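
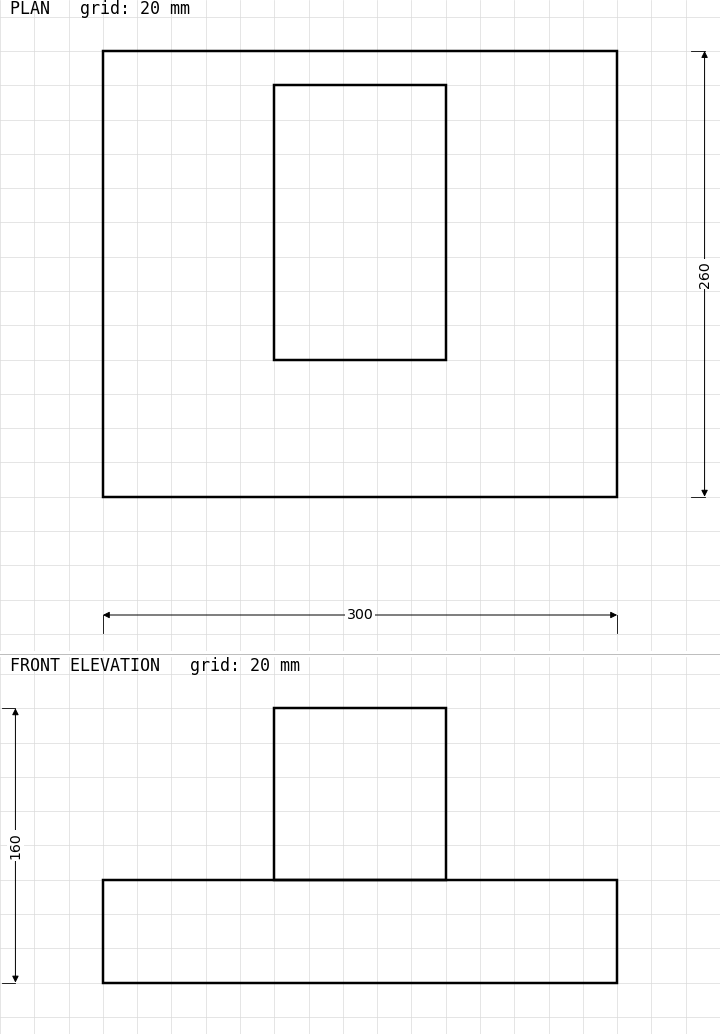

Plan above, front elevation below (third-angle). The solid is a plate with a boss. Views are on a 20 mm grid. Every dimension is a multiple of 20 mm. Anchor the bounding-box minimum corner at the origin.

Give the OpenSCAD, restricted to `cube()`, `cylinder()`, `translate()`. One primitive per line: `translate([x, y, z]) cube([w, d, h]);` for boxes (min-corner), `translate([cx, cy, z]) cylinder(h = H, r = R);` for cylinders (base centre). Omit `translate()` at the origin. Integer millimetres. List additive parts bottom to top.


cube([300, 260, 60]);
translate([100, 80, 60]) cube([100, 160, 100]);


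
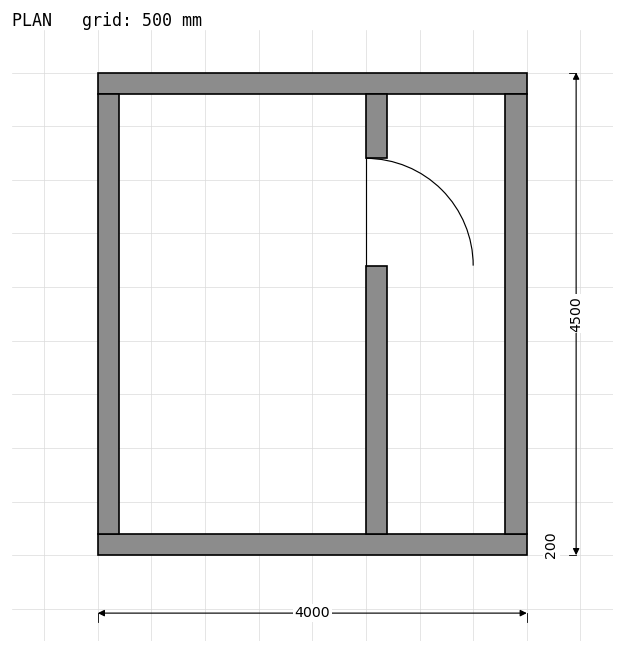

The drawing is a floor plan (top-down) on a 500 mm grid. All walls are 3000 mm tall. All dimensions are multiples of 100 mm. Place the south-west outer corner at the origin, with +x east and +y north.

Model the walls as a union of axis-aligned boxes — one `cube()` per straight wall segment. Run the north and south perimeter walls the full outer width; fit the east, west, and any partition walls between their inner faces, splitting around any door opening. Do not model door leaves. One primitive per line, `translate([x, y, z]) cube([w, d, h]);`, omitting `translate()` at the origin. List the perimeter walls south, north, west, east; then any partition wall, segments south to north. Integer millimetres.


cube([4000, 200, 3000]);
translate([0, 4300, 0]) cube([4000, 200, 3000]);
translate([0, 200, 0]) cube([200, 4100, 3000]);
translate([3800, 200, 0]) cube([200, 4100, 3000]);
translate([2500, 200, 0]) cube([200, 2500, 3000]);
translate([2500, 3700, 0]) cube([200, 600, 3000]);


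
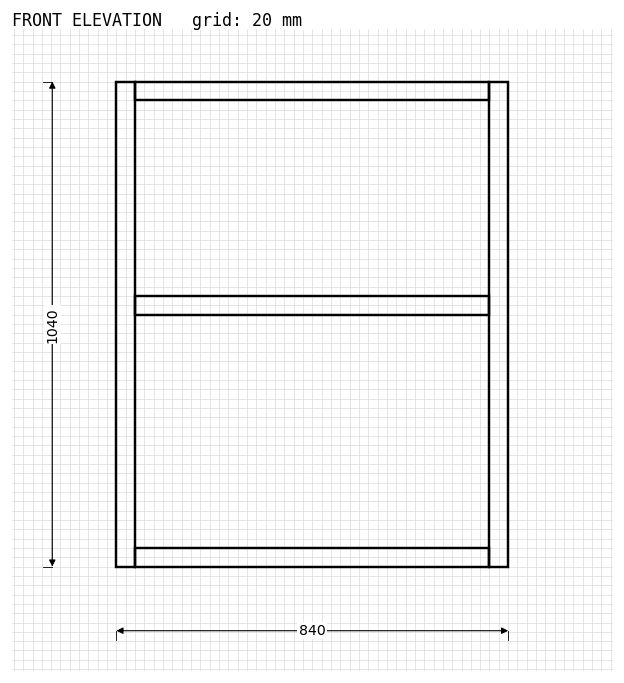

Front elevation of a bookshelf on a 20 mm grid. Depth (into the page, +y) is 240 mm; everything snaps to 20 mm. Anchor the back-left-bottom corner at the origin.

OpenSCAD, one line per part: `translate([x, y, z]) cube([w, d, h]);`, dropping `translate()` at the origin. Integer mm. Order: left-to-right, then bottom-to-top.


cube([40, 240, 1040]);
translate([40, 0, 0]) cube([760, 240, 40]);
translate([40, 0, 540]) cube([760, 240, 40]);
translate([40, 0, 1000]) cube([760, 240, 40]);
translate([800, 0, 0]) cube([40, 240, 1040]);


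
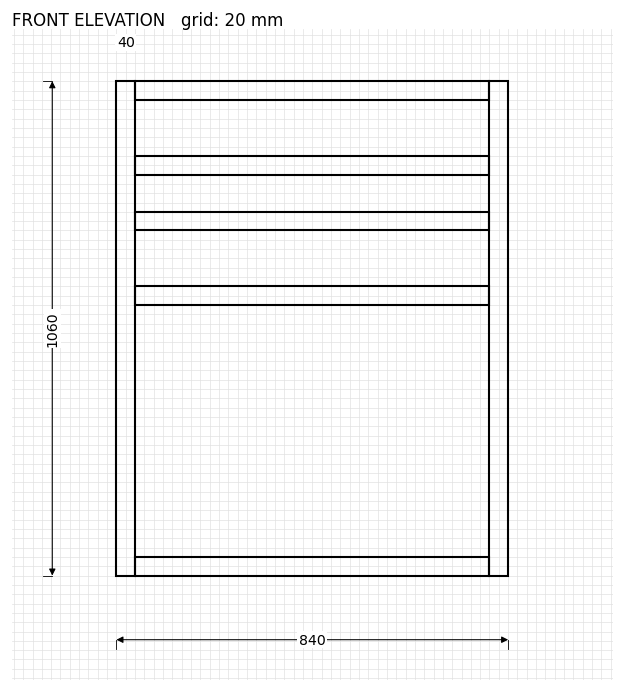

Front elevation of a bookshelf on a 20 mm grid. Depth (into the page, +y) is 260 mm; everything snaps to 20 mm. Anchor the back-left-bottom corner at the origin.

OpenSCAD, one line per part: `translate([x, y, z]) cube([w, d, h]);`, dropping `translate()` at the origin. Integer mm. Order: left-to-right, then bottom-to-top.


cube([40, 260, 1060]);
translate([40, 0, 0]) cube([760, 260, 40]);
translate([40, 0, 580]) cube([760, 260, 40]);
translate([40, 0, 740]) cube([760, 260, 40]);
translate([40, 0, 860]) cube([760, 260, 40]);
translate([40, 0, 1020]) cube([760, 260, 40]);
translate([800, 0, 0]) cube([40, 260, 1060]);


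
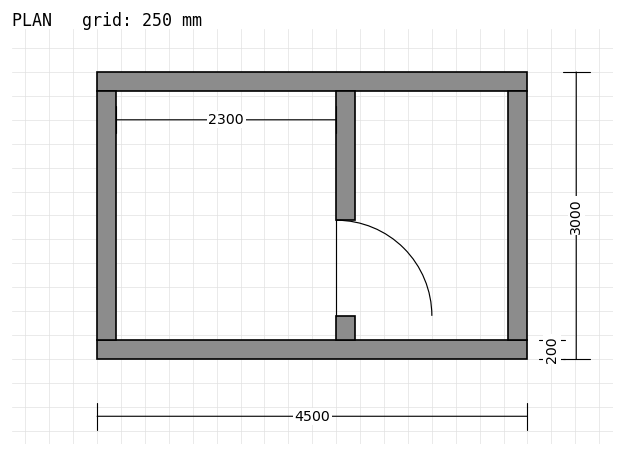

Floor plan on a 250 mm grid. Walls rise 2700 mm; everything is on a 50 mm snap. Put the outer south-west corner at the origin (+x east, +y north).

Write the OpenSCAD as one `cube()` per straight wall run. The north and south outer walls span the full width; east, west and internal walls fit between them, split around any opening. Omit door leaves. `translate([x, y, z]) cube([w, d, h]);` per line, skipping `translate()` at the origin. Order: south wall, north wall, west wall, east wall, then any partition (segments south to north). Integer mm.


cube([4500, 200, 2700]);
translate([0, 2800, 0]) cube([4500, 200, 2700]);
translate([0, 200, 0]) cube([200, 2600, 2700]);
translate([4300, 200, 0]) cube([200, 2600, 2700]);
translate([2500, 200, 0]) cube([200, 250, 2700]);
translate([2500, 1450, 0]) cube([200, 1350, 2700]);


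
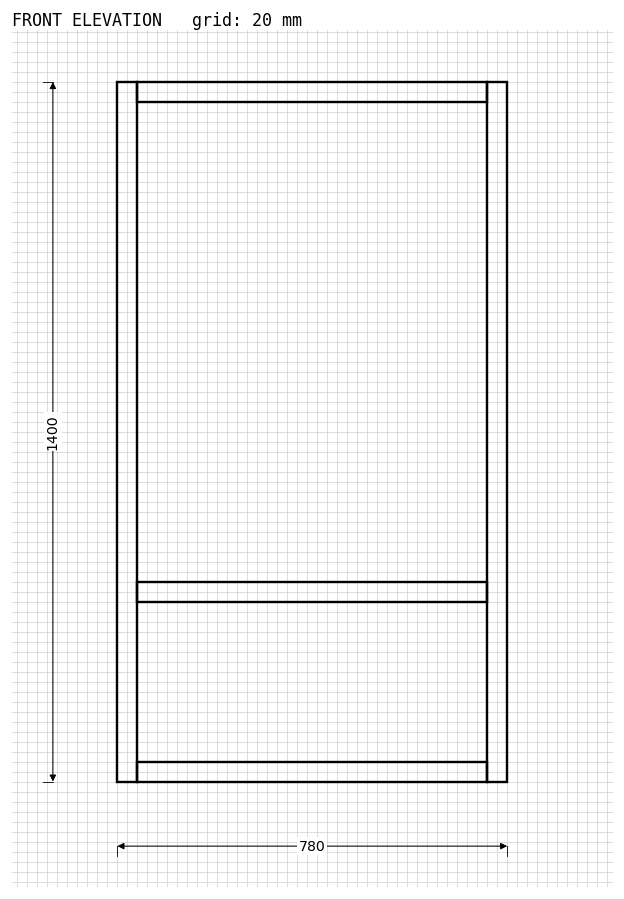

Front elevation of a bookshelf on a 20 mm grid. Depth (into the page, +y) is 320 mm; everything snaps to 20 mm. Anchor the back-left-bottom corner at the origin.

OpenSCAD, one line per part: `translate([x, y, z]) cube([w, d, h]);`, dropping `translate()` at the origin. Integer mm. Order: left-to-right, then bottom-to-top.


cube([40, 320, 1400]);
translate([40, 0, 0]) cube([700, 320, 40]);
translate([40, 0, 360]) cube([700, 320, 40]);
translate([40, 0, 1360]) cube([700, 320, 40]);
translate([740, 0, 0]) cube([40, 320, 1400]);


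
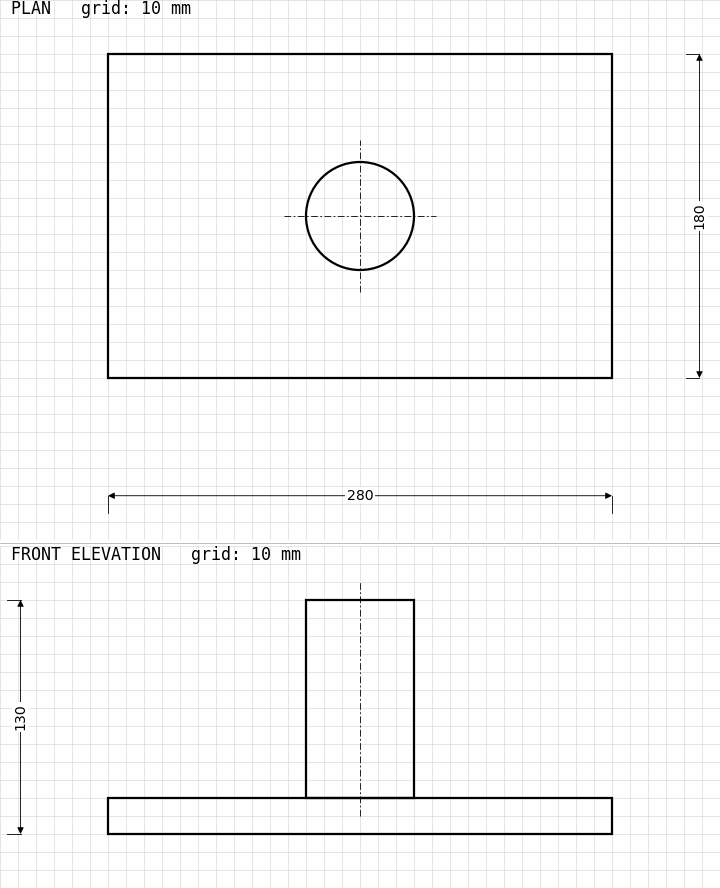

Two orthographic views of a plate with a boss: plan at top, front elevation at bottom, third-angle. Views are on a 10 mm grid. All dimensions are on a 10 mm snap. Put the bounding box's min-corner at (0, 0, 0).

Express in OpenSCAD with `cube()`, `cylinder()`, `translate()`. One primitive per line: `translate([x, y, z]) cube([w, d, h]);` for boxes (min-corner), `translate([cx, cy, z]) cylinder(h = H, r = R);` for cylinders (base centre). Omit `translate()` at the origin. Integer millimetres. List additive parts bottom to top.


cube([280, 180, 20]);
translate([140, 90, 20]) cylinder(h = 110, r = 30);


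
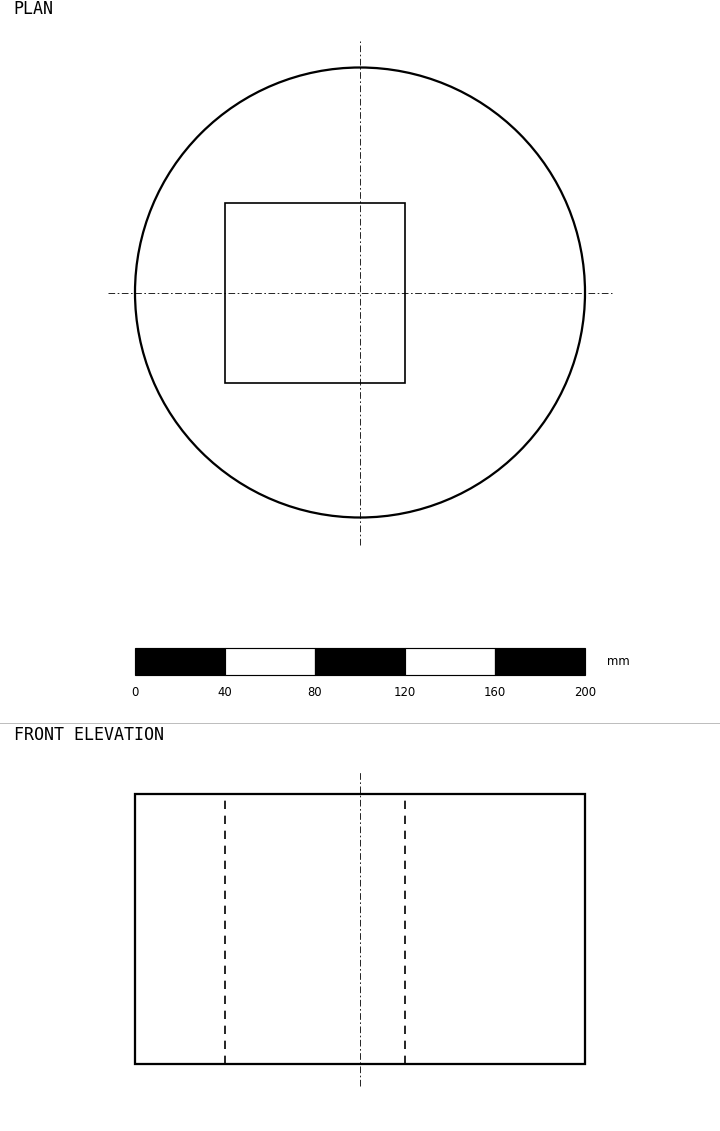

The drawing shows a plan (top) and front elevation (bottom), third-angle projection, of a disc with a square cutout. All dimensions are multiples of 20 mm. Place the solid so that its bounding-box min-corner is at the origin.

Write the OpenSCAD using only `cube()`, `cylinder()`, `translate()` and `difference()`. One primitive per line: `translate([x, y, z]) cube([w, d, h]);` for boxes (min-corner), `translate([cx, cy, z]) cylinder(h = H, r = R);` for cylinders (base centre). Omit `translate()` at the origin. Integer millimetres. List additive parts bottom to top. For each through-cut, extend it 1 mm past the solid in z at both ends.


difference() {
  translate([100, 100, 0]) cylinder(h = 120, r = 100);
  translate([40, 60, -1]) cube([80, 80, 122]);
}


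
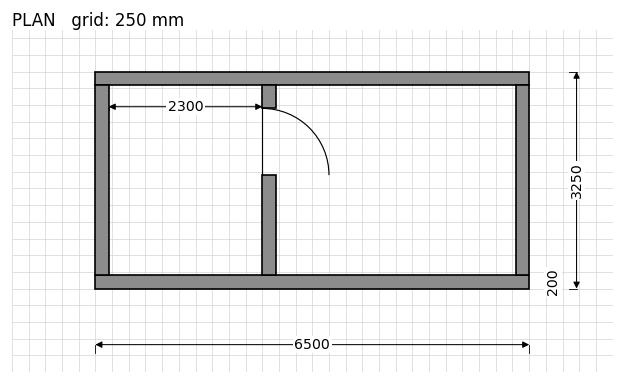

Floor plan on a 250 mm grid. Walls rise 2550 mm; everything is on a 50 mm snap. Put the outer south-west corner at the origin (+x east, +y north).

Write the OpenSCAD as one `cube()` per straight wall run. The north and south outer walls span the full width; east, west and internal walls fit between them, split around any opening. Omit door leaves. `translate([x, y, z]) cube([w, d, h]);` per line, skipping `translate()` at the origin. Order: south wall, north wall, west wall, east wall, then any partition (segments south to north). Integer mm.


cube([6500, 200, 2550]);
translate([0, 3050, 0]) cube([6500, 200, 2550]);
translate([0, 200, 0]) cube([200, 2850, 2550]);
translate([6300, 200, 0]) cube([200, 2850, 2550]);
translate([2500, 200, 0]) cube([200, 1500, 2550]);
translate([2500, 2700, 0]) cube([200, 350, 2550]);


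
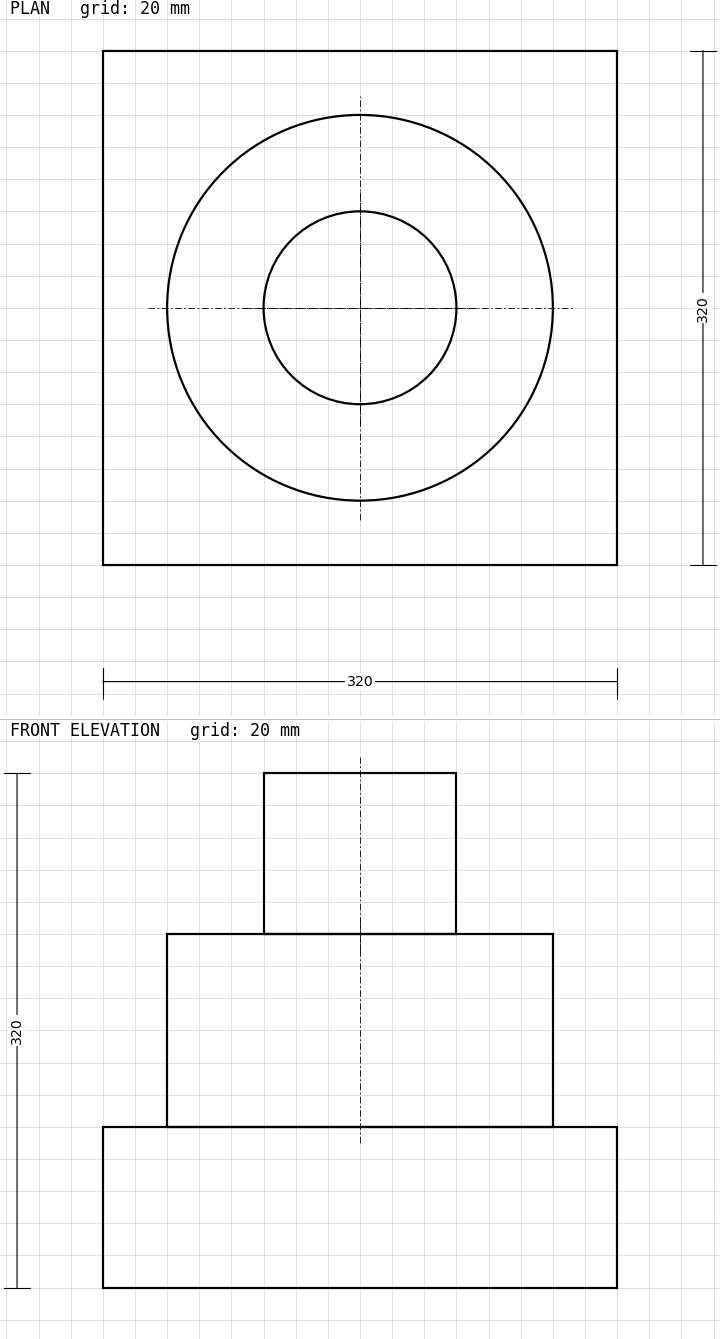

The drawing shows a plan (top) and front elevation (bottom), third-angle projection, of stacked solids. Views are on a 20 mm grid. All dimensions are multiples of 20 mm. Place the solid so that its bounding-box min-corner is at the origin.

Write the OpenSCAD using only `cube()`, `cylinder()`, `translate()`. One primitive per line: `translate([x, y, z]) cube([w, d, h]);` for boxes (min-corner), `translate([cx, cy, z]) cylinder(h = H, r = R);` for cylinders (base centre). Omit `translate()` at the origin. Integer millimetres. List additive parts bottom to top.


cube([320, 320, 100]);
translate([160, 160, 100]) cylinder(h = 120, r = 120);
translate([160, 160, 220]) cylinder(h = 100, r = 60);


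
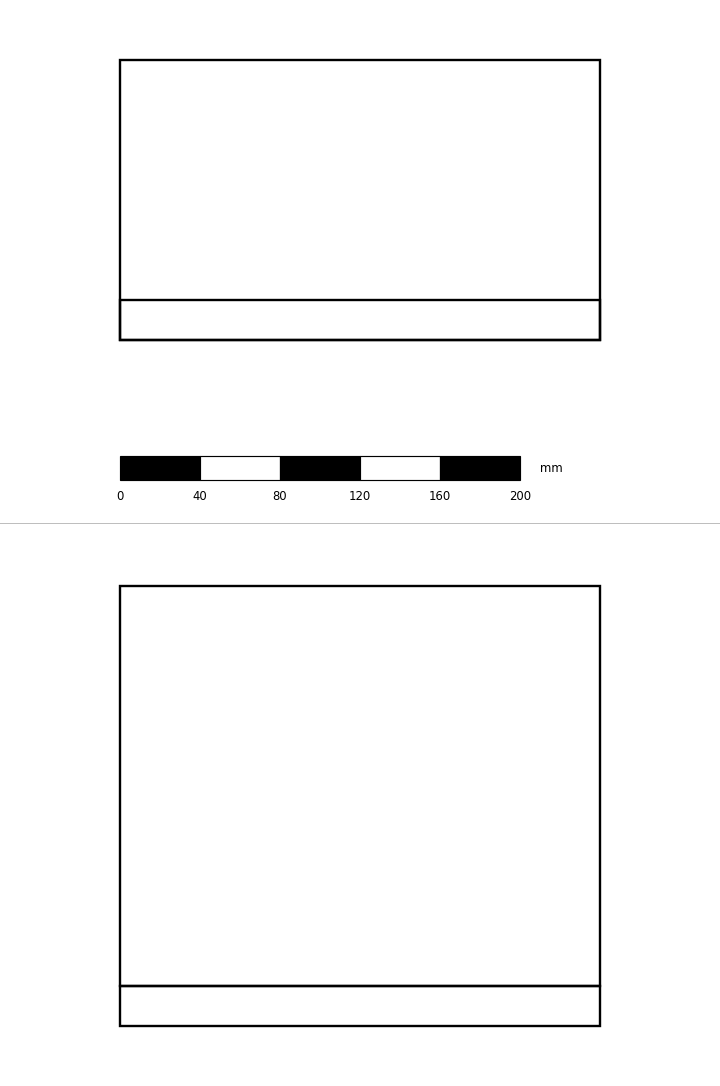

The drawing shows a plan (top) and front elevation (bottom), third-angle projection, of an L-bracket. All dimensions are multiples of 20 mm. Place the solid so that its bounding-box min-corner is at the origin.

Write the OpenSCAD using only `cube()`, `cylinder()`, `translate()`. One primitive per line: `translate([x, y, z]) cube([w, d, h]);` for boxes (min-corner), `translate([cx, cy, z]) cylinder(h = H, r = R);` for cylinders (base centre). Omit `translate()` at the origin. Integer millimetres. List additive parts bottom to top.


cube([240, 140, 20]);
translate([0, 0, 20]) cube([240, 20, 200]);


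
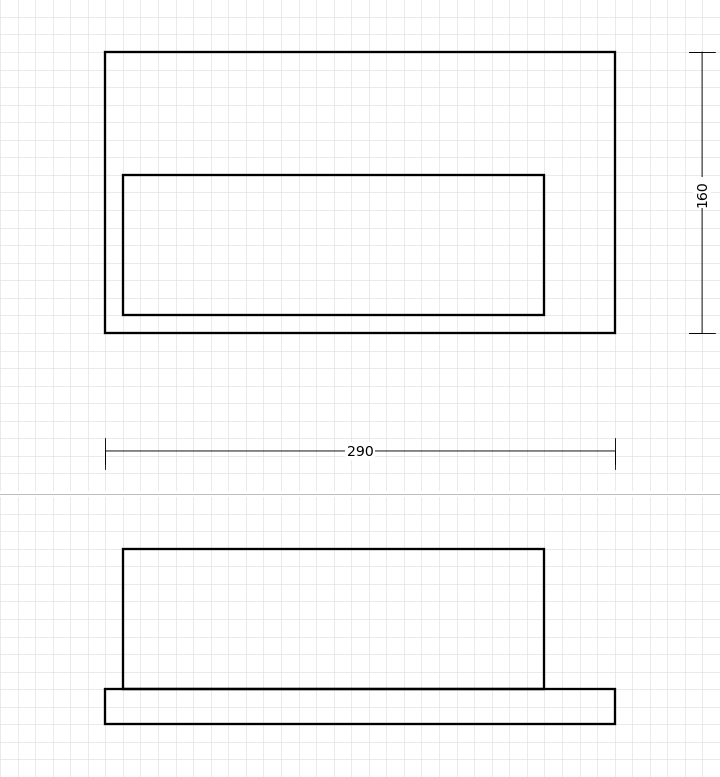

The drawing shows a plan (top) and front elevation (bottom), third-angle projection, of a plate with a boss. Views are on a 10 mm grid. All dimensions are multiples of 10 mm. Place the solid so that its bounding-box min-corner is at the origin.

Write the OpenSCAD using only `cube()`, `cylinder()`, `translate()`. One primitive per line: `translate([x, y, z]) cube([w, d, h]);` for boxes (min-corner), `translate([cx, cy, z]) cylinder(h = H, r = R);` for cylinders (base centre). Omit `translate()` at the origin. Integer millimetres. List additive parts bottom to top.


cube([290, 160, 20]);
translate([10, 10, 20]) cube([240, 80, 80]);


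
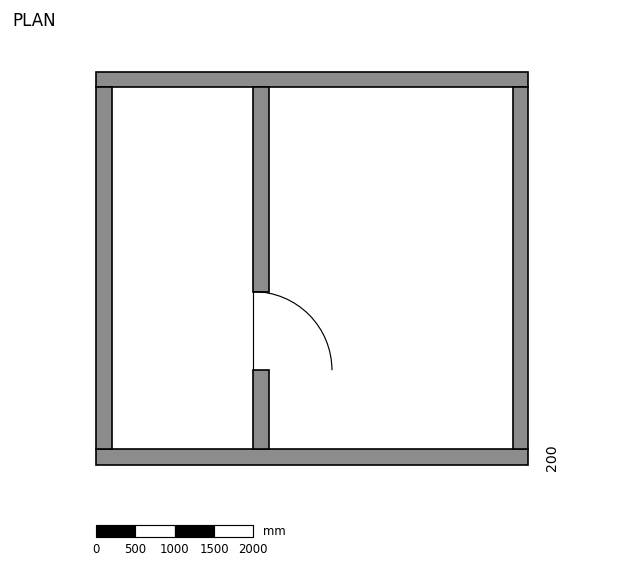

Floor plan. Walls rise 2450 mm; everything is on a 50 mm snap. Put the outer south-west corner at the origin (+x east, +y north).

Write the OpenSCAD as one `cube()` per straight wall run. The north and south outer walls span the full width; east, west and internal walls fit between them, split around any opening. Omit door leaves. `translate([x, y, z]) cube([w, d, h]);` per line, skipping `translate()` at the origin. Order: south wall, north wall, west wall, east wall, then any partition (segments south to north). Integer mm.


cube([5500, 200, 2450]);
translate([0, 4800, 0]) cube([5500, 200, 2450]);
translate([0, 200, 0]) cube([200, 4600, 2450]);
translate([5300, 200, 0]) cube([200, 4600, 2450]);
translate([2000, 200, 0]) cube([200, 1000, 2450]);
translate([2000, 2200, 0]) cube([200, 2600, 2450]);


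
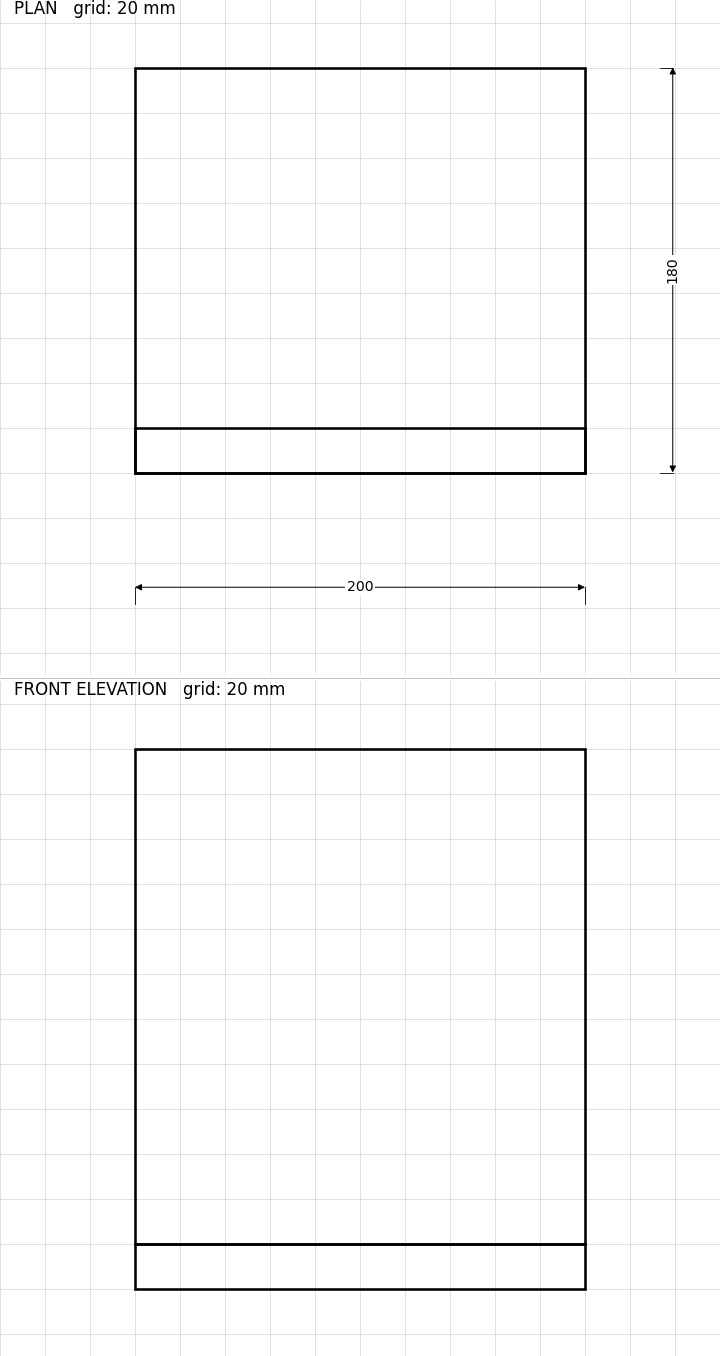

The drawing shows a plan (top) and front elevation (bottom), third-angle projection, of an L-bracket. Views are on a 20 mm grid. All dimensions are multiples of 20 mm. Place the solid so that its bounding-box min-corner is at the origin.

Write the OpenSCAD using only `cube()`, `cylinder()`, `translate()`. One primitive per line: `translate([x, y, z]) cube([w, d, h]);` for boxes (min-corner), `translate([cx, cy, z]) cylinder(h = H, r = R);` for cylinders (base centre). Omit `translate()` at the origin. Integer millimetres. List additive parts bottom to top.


cube([200, 180, 20]);
translate([0, 0, 20]) cube([200, 20, 220]);


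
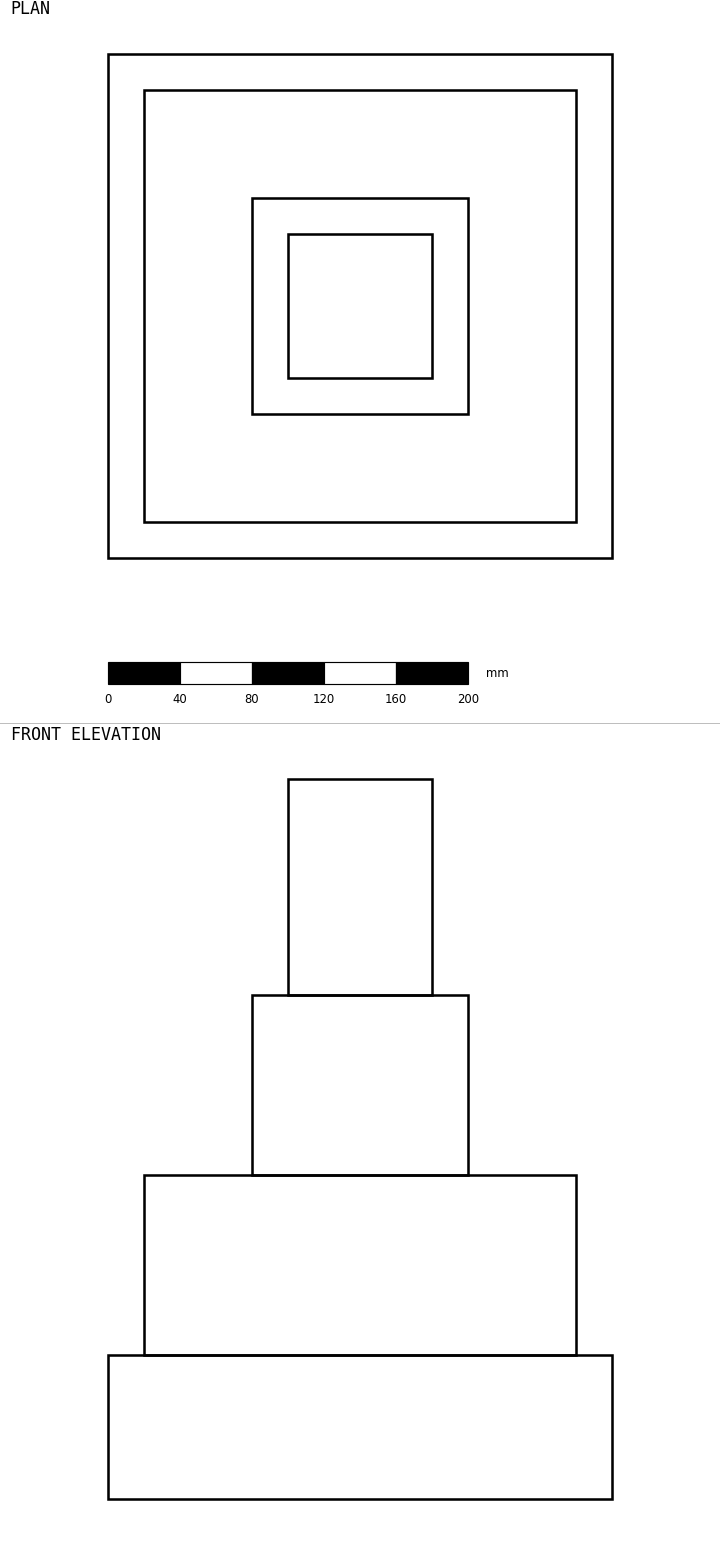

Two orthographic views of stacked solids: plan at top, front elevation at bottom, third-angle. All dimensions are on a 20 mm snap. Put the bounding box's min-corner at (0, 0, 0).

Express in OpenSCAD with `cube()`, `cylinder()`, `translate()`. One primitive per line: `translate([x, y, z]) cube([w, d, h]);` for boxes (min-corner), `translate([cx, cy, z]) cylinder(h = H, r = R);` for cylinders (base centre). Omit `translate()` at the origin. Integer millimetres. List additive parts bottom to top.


cube([280, 280, 80]);
translate([20, 20, 80]) cube([240, 240, 100]);
translate([80, 80, 180]) cube([120, 120, 100]);
translate([100, 100, 280]) cube([80, 80, 120]);


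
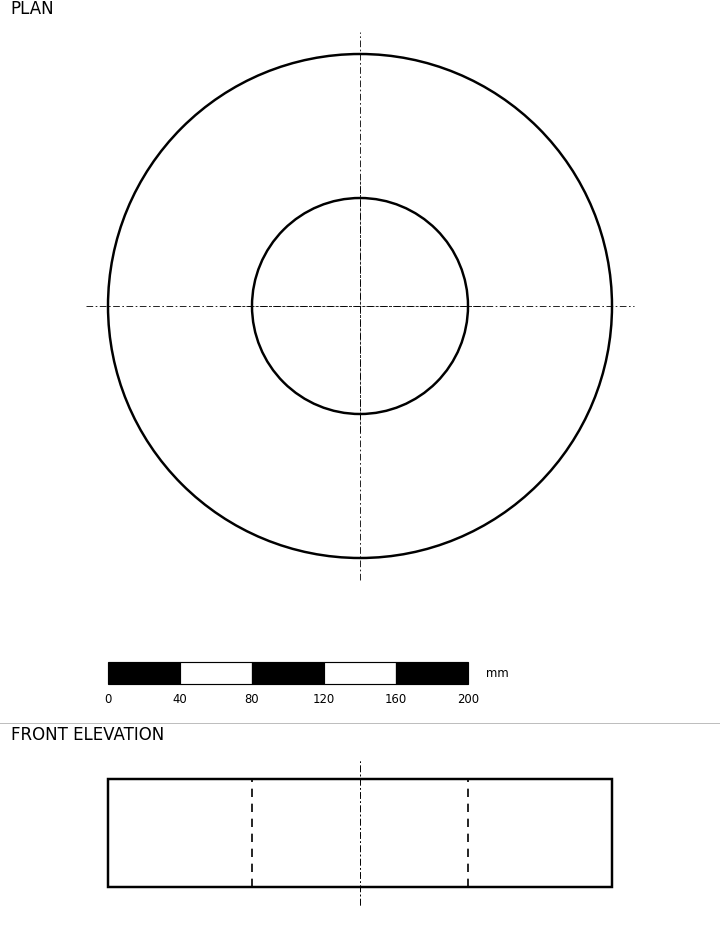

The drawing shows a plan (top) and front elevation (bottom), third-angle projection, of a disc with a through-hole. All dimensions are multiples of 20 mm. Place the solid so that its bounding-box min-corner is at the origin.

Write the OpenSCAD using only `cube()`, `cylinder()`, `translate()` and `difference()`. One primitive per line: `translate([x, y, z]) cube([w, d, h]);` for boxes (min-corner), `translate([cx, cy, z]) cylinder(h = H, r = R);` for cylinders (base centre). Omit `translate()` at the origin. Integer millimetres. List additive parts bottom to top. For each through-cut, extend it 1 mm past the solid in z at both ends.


difference() {
  translate([140, 140, 0]) cylinder(h = 60, r = 140);
  translate([140, 140, -1]) cylinder(h = 62, r = 60);
}


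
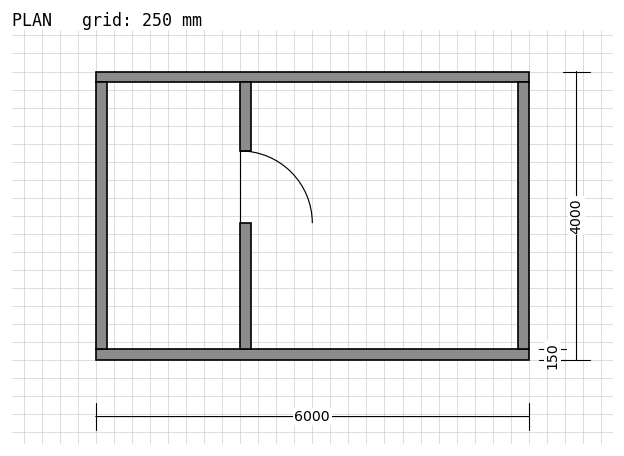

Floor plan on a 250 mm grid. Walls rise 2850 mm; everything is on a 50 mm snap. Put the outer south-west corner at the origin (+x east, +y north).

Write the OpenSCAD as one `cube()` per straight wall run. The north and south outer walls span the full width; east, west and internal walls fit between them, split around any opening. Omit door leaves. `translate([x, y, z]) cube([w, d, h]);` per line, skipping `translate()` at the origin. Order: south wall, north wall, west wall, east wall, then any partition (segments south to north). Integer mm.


cube([6000, 150, 2850]);
translate([0, 3850, 0]) cube([6000, 150, 2850]);
translate([0, 150, 0]) cube([150, 3700, 2850]);
translate([5850, 150, 0]) cube([150, 3700, 2850]);
translate([2000, 150, 0]) cube([150, 1750, 2850]);
translate([2000, 2900, 0]) cube([150, 950, 2850]);


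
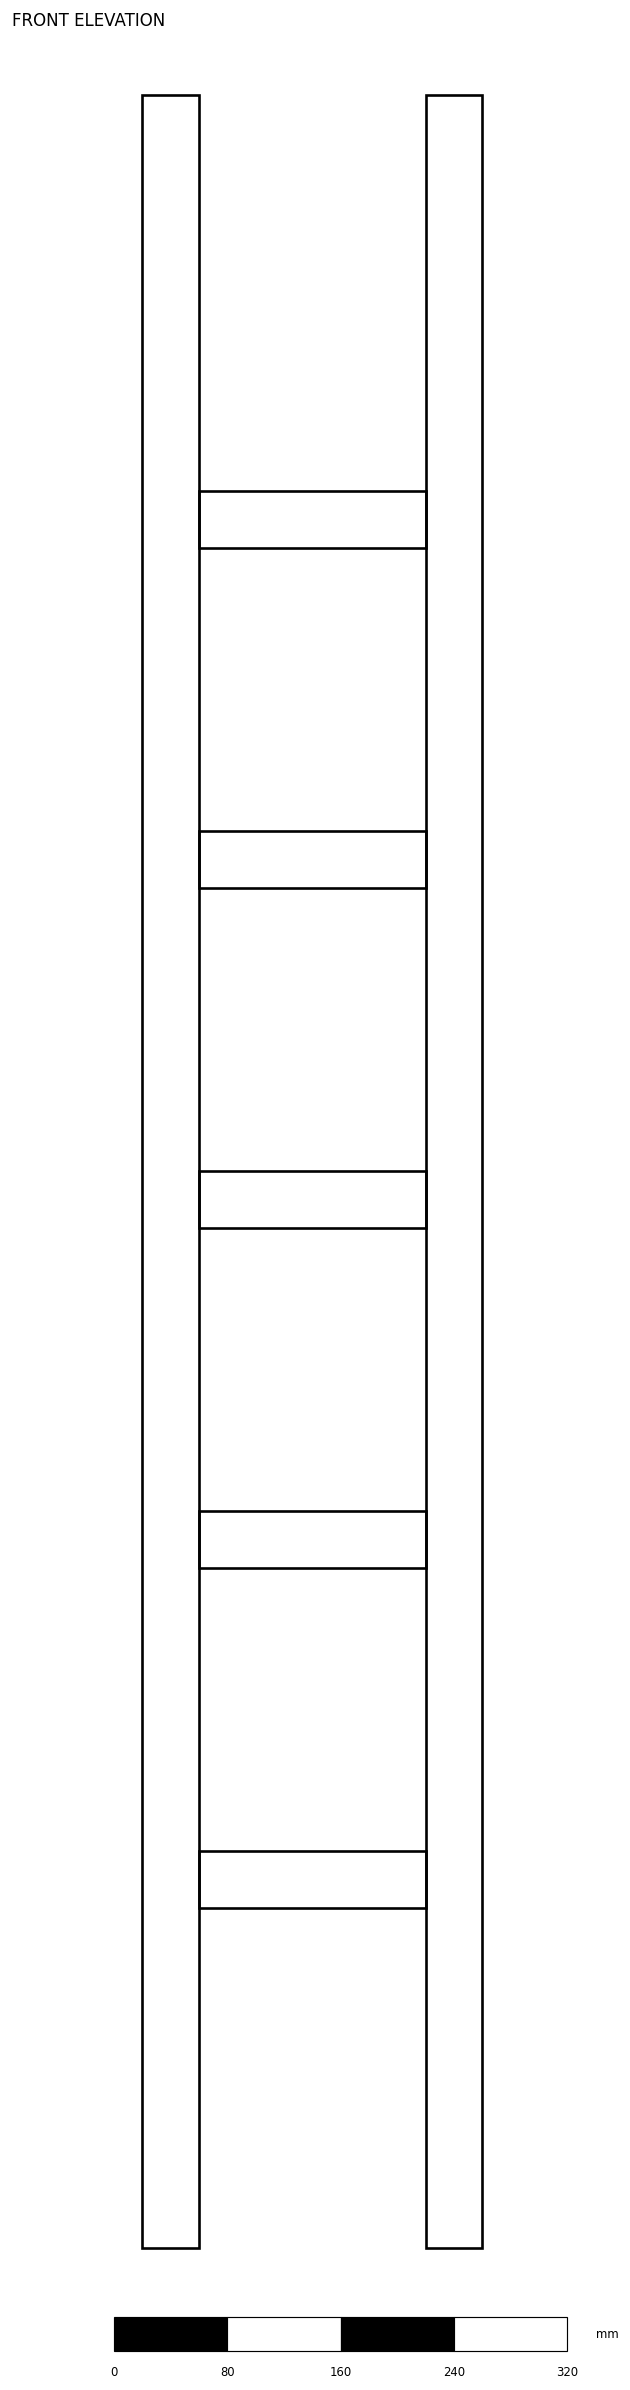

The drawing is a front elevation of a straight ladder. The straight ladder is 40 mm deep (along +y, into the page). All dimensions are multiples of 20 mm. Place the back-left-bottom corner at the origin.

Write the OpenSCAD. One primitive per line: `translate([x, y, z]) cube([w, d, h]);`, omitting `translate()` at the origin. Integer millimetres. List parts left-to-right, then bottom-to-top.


cube([40, 40, 1520]);
translate([40, 0, 240]) cube([160, 40, 40]);
translate([40, 0, 480]) cube([160, 40, 40]);
translate([40, 0, 720]) cube([160, 40, 40]);
translate([40, 0, 960]) cube([160, 40, 40]);
translate([40, 0, 1200]) cube([160, 40, 40]);
translate([200, 0, 0]) cube([40, 40, 1520]);


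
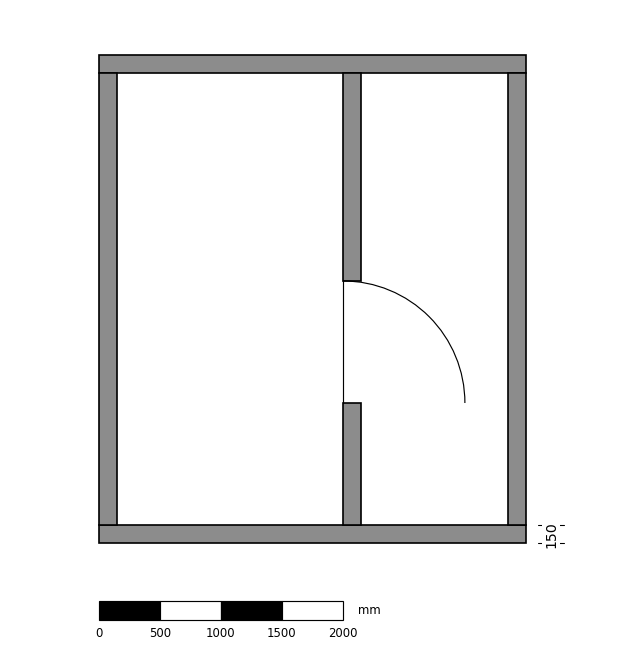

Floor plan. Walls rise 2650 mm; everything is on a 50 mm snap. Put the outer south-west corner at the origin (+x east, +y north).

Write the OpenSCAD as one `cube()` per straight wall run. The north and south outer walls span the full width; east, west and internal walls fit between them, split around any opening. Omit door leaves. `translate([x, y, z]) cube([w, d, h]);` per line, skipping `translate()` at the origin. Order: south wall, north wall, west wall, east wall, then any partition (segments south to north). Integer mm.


cube([3500, 150, 2650]);
translate([0, 3850, 0]) cube([3500, 150, 2650]);
translate([0, 150, 0]) cube([150, 3700, 2650]);
translate([3350, 150, 0]) cube([150, 3700, 2650]);
translate([2000, 150, 0]) cube([150, 1000, 2650]);
translate([2000, 2150, 0]) cube([150, 1700, 2650]);


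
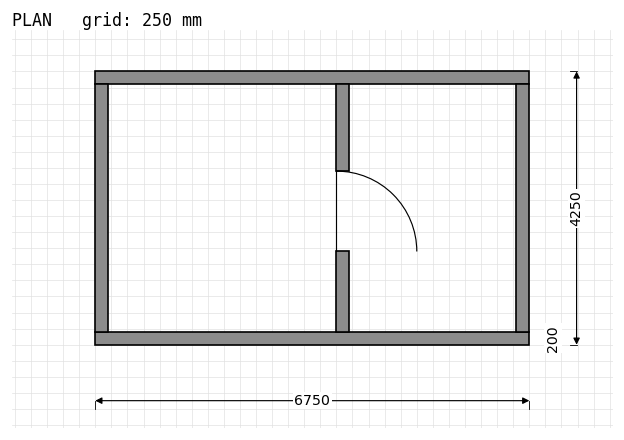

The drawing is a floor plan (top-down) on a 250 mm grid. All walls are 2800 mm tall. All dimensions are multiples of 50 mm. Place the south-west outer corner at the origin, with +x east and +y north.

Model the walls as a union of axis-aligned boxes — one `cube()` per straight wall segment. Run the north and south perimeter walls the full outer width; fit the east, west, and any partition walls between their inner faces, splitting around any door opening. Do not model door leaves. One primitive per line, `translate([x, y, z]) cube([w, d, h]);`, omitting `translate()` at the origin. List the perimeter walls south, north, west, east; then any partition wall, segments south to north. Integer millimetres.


cube([6750, 200, 2800]);
translate([0, 4050, 0]) cube([6750, 200, 2800]);
translate([0, 200, 0]) cube([200, 3850, 2800]);
translate([6550, 200, 0]) cube([200, 3850, 2800]);
translate([3750, 200, 0]) cube([200, 1250, 2800]);
translate([3750, 2700, 0]) cube([200, 1350, 2800]);


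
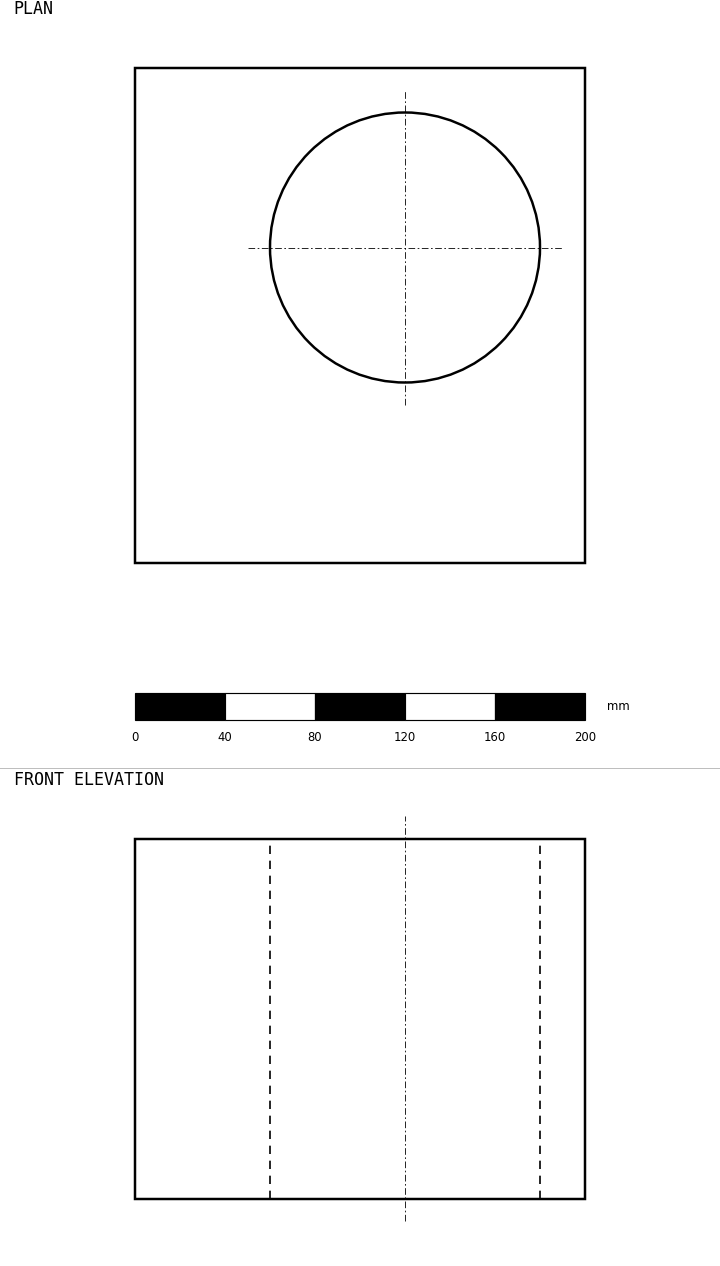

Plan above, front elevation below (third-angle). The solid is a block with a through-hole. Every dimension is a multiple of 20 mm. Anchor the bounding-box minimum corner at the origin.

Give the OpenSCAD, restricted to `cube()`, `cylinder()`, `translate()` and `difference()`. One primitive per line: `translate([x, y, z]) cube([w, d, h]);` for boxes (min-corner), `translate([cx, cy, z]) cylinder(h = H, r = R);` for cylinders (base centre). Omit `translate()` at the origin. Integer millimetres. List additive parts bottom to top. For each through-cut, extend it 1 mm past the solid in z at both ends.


difference() {
  cube([200, 220, 160]);
  translate([120, 140, -1]) cylinder(h = 162, r = 60);
}


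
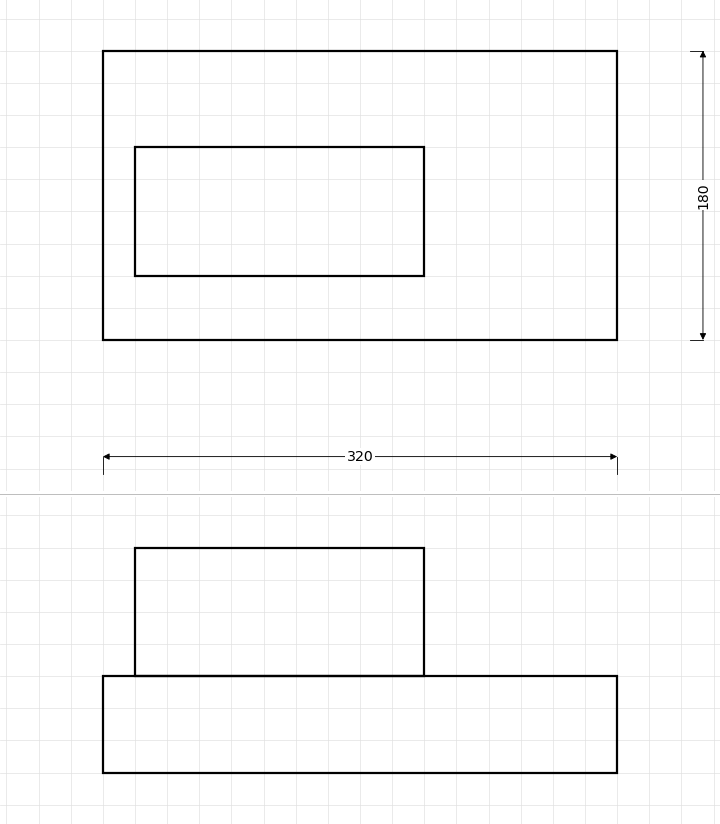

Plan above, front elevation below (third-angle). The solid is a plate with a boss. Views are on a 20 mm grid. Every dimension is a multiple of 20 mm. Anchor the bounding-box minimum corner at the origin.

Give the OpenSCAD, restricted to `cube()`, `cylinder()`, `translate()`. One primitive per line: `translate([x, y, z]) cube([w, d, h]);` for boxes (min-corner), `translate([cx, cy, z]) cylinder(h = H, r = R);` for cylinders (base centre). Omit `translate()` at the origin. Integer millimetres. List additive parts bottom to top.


cube([320, 180, 60]);
translate([20, 40, 60]) cube([180, 80, 80]);


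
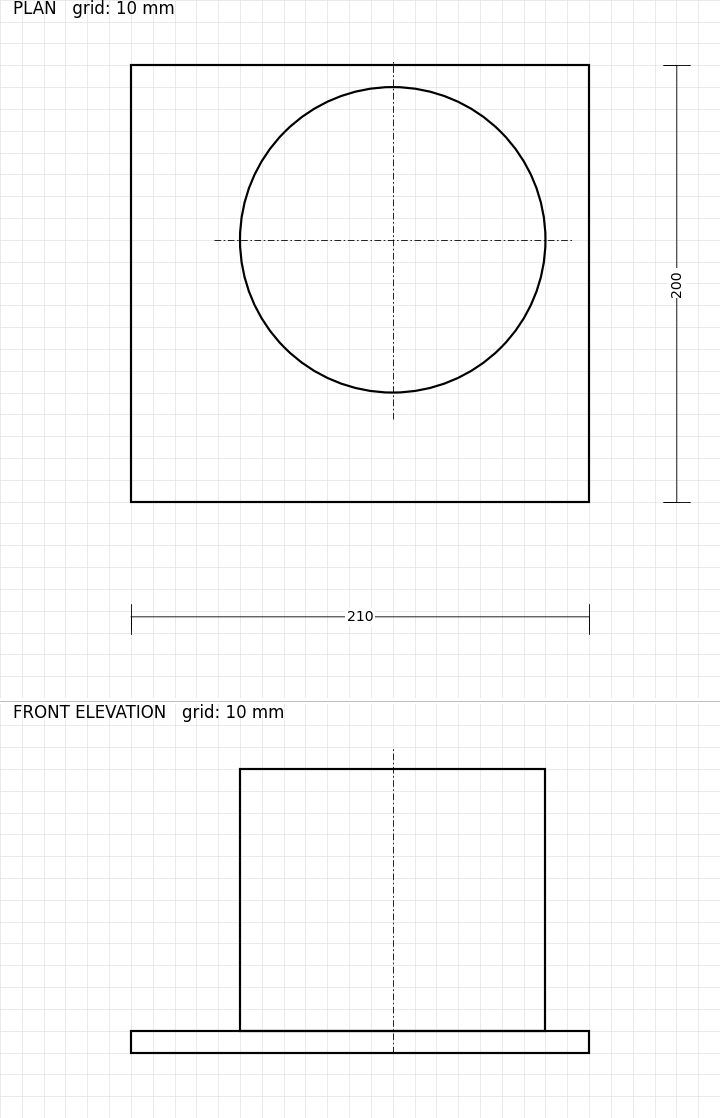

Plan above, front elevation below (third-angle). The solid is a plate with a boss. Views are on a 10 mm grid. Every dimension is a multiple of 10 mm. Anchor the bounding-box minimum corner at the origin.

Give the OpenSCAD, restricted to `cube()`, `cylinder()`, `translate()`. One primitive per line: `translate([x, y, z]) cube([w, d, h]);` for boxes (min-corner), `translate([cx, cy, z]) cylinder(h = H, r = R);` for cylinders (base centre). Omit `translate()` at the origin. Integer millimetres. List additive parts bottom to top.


cube([210, 200, 10]);
translate([120, 120, 10]) cylinder(h = 120, r = 70);


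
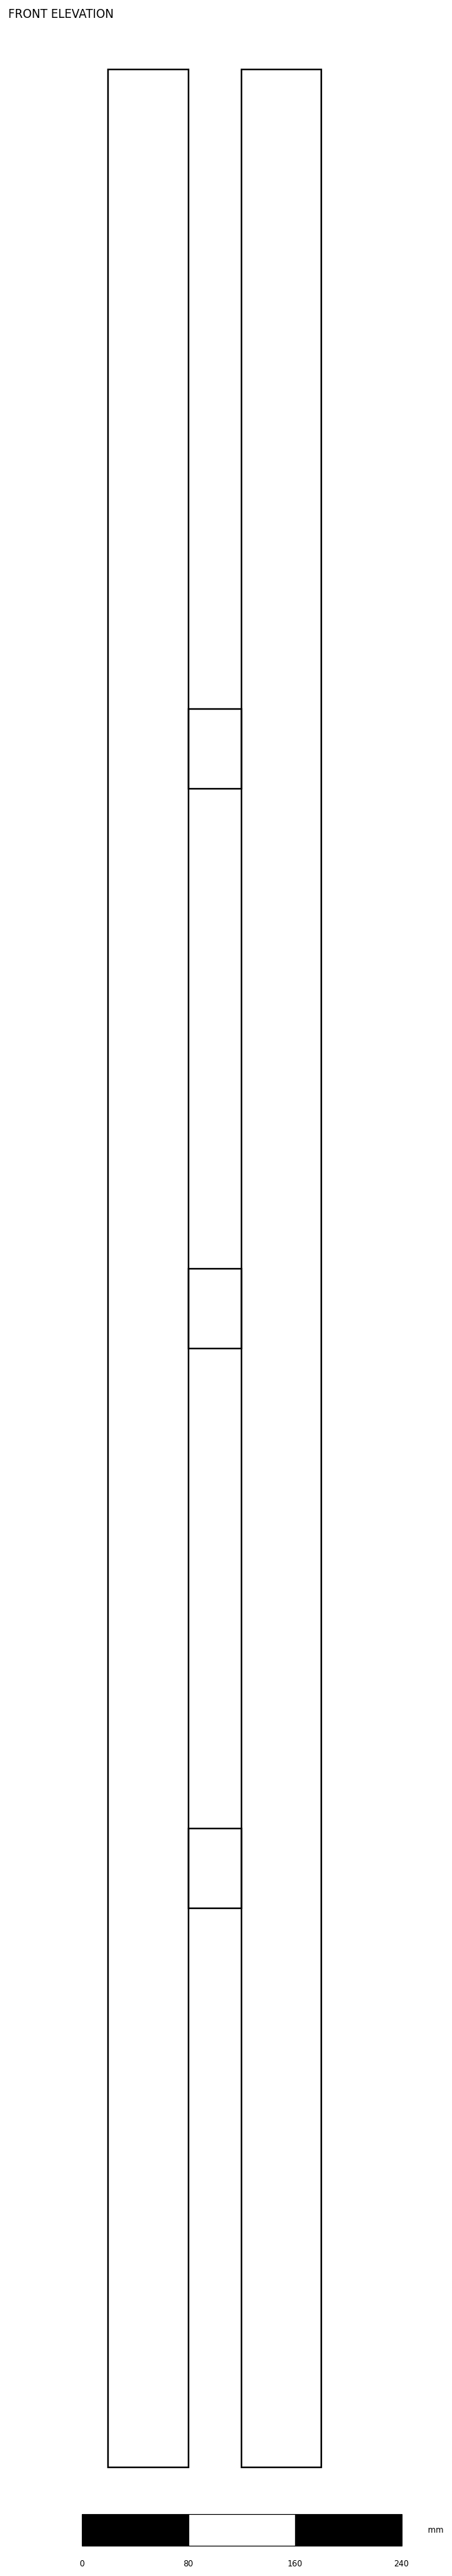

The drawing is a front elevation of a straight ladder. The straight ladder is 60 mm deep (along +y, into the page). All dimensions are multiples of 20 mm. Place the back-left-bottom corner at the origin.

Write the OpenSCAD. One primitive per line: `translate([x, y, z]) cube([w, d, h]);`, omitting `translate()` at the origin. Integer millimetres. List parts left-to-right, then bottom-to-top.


cube([60, 60, 1800]);
translate([60, 0, 420]) cube([40, 60, 60]);
translate([60, 0, 840]) cube([40, 60, 60]);
translate([60, 0, 1260]) cube([40, 60, 60]);
translate([100, 0, 0]) cube([60, 60, 1800]);


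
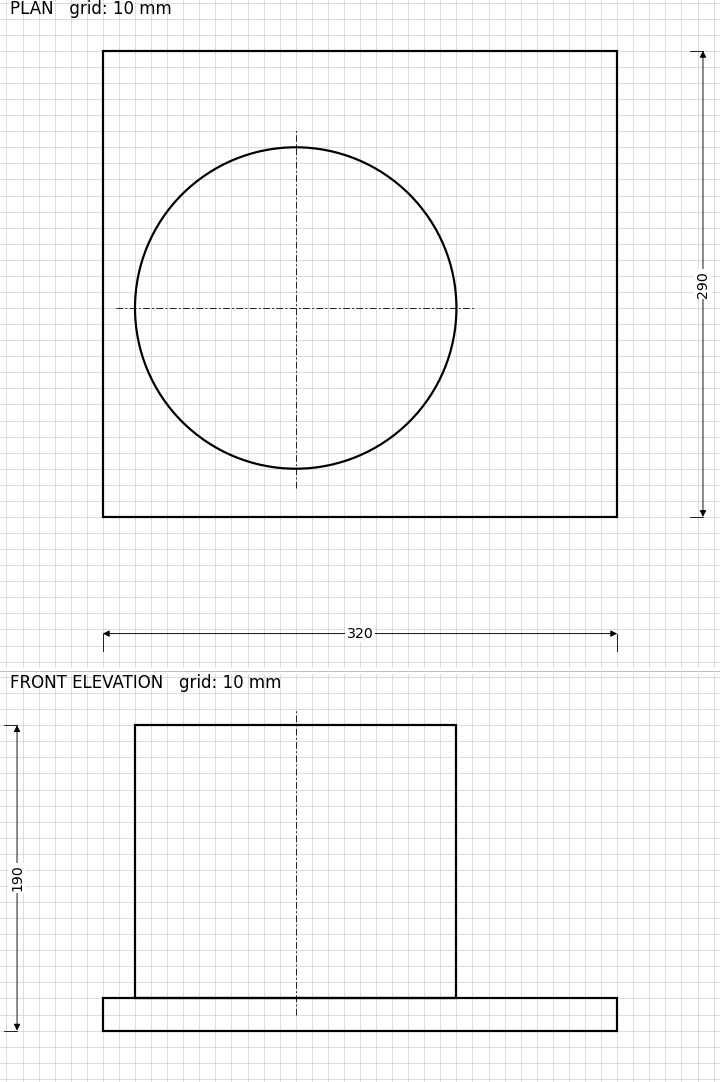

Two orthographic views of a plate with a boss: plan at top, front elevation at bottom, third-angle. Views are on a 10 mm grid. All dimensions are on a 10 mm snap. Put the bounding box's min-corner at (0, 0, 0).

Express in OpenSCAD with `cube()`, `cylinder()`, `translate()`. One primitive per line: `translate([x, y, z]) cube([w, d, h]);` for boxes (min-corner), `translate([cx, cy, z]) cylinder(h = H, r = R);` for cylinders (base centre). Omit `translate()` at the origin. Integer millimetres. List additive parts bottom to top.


cube([320, 290, 20]);
translate([120, 130, 20]) cylinder(h = 170, r = 100);


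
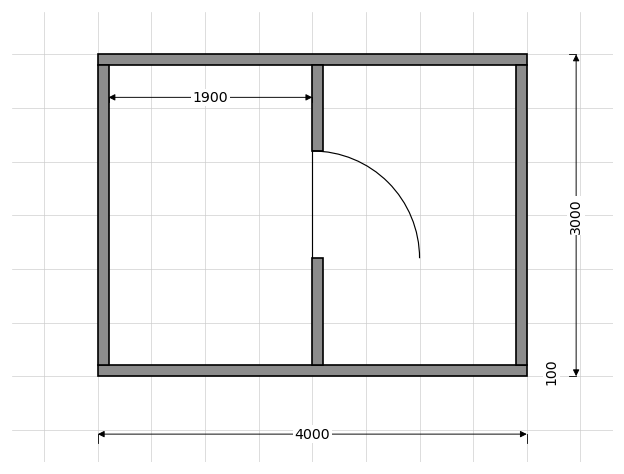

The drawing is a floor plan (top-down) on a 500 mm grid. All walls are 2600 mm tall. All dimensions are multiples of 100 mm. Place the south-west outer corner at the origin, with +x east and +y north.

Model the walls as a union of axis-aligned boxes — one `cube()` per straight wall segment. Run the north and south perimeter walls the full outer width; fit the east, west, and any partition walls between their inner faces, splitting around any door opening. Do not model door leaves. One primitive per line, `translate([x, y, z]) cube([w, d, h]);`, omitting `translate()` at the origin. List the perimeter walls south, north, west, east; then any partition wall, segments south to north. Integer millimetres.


cube([4000, 100, 2600]);
translate([0, 2900, 0]) cube([4000, 100, 2600]);
translate([0, 100, 0]) cube([100, 2800, 2600]);
translate([3900, 100, 0]) cube([100, 2800, 2600]);
translate([2000, 100, 0]) cube([100, 1000, 2600]);
translate([2000, 2100, 0]) cube([100, 800, 2600]);


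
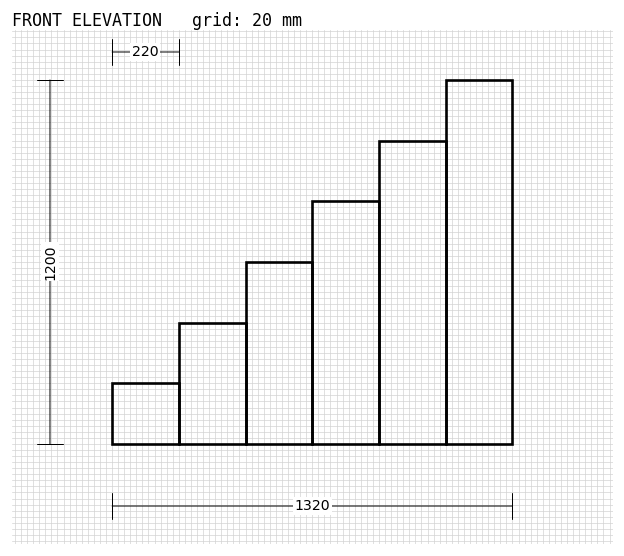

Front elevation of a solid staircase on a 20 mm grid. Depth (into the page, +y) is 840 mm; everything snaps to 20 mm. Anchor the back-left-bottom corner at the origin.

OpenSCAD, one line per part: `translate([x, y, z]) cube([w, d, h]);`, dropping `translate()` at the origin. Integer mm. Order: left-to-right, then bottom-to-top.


cube([220, 840, 200]);
translate([220, 0, 0]) cube([220, 840, 400]);
translate([440, 0, 0]) cube([220, 840, 600]);
translate([660, 0, 0]) cube([220, 840, 800]);
translate([880, 0, 0]) cube([220, 840, 1000]);
translate([1100, 0, 0]) cube([220, 840, 1200]);


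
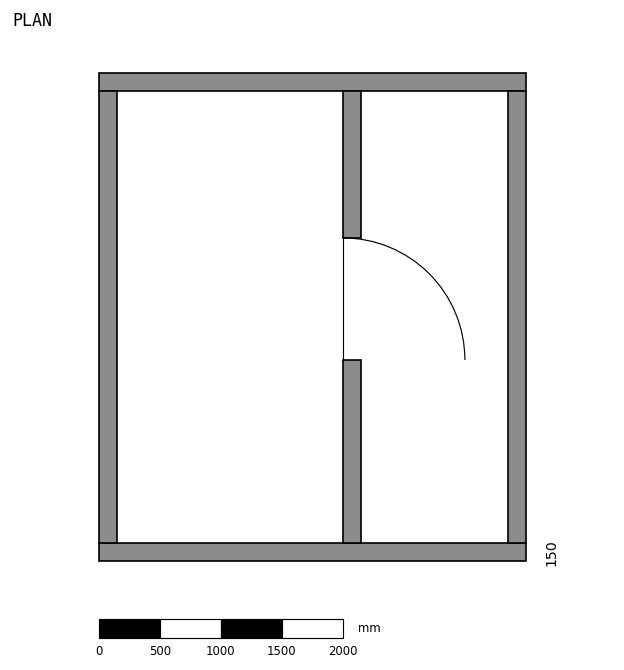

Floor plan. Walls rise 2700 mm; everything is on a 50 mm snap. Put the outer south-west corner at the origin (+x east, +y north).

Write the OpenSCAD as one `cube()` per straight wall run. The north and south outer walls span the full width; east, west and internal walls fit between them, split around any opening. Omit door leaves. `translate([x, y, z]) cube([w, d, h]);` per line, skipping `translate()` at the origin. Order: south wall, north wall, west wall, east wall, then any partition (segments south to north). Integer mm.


cube([3500, 150, 2700]);
translate([0, 3850, 0]) cube([3500, 150, 2700]);
translate([0, 150, 0]) cube([150, 3700, 2700]);
translate([3350, 150, 0]) cube([150, 3700, 2700]);
translate([2000, 150, 0]) cube([150, 1500, 2700]);
translate([2000, 2650, 0]) cube([150, 1200, 2700]);


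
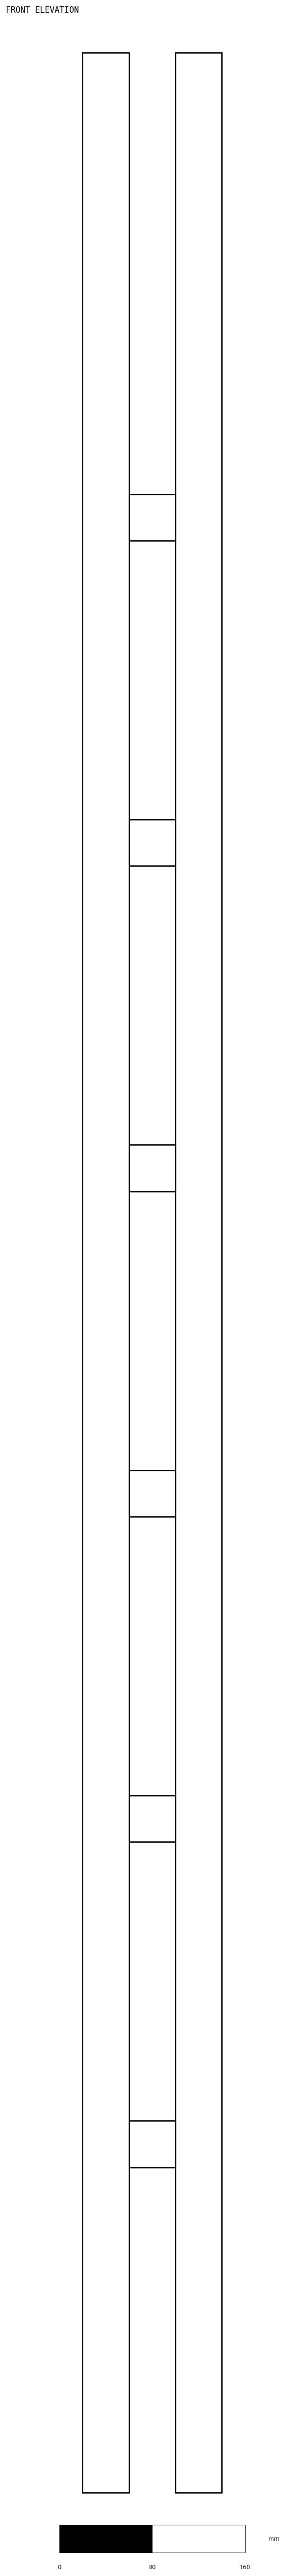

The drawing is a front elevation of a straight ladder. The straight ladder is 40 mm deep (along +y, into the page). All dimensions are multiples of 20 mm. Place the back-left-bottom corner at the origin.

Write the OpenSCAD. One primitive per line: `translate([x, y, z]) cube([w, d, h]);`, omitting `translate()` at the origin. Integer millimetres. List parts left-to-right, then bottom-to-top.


cube([40, 40, 2100]);
translate([40, 0, 280]) cube([40, 40, 40]);
translate([40, 0, 560]) cube([40, 40, 40]);
translate([40, 0, 840]) cube([40, 40, 40]);
translate([40, 0, 1120]) cube([40, 40, 40]);
translate([40, 0, 1400]) cube([40, 40, 40]);
translate([40, 0, 1680]) cube([40, 40, 40]);
translate([80, 0, 0]) cube([40, 40, 2100]);


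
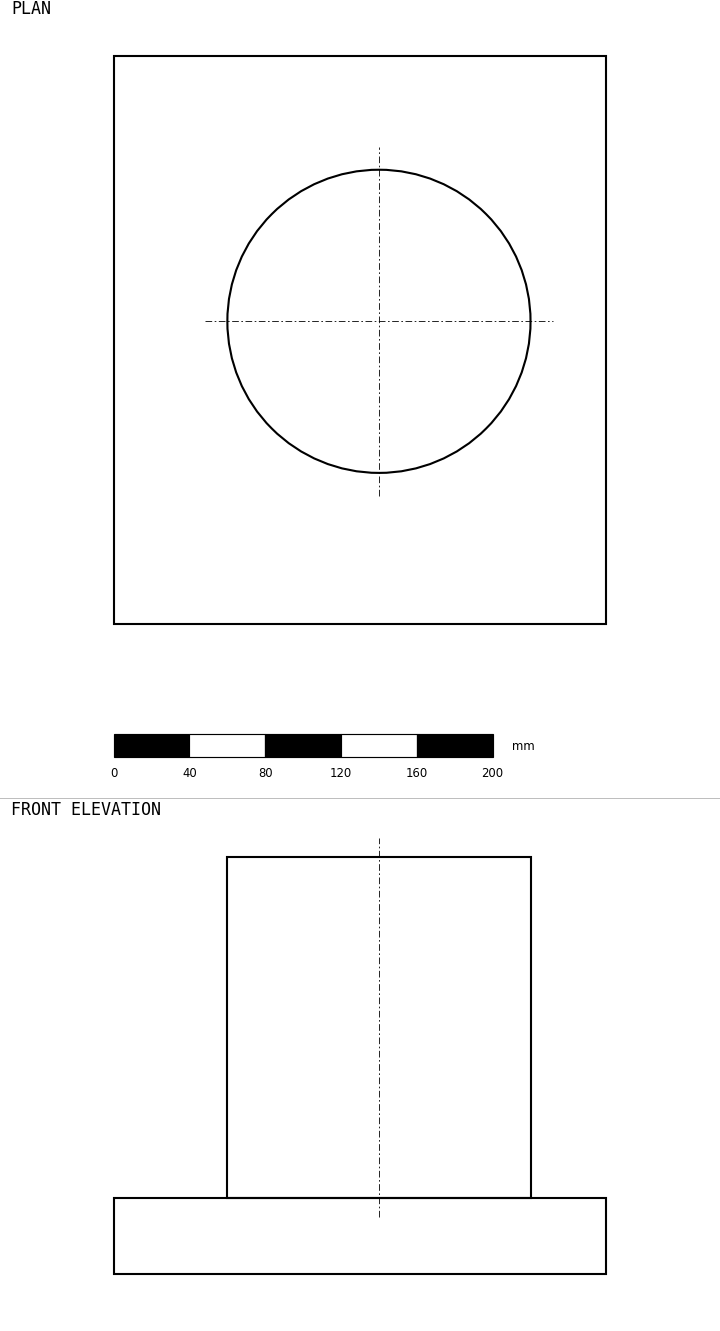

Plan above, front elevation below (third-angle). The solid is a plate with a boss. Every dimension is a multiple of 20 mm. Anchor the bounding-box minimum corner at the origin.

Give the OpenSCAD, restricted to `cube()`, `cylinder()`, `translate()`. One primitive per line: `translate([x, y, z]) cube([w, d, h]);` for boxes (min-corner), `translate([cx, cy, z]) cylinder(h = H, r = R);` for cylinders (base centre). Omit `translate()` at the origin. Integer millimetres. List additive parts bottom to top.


cube([260, 300, 40]);
translate([140, 160, 40]) cylinder(h = 180, r = 80);


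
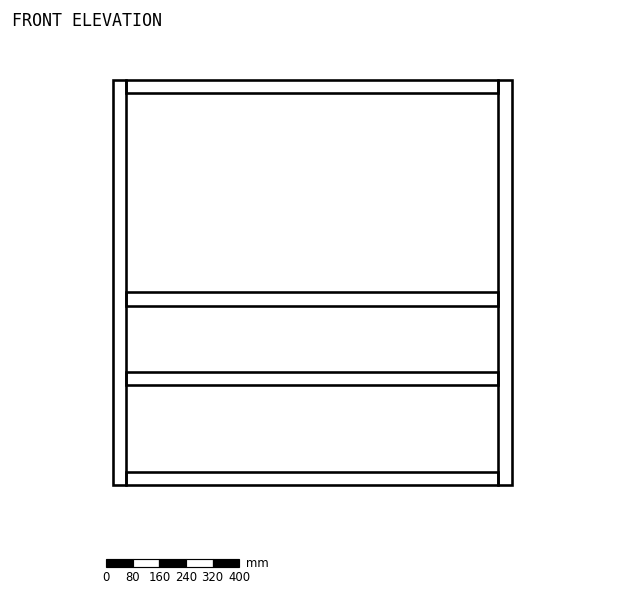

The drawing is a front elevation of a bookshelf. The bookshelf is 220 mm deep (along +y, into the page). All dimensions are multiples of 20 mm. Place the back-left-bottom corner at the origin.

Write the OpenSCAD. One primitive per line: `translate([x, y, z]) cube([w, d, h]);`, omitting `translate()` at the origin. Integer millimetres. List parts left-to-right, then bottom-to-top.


cube([40, 220, 1220]);
translate([40, 0, 0]) cube([1120, 220, 40]);
translate([40, 0, 300]) cube([1120, 220, 40]);
translate([40, 0, 540]) cube([1120, 220, 40]);
translate([40, 0, 1180]) cube([1120, 220, 40]);
translate([1160, 0, 0]) cube([40, 220, 1220]);


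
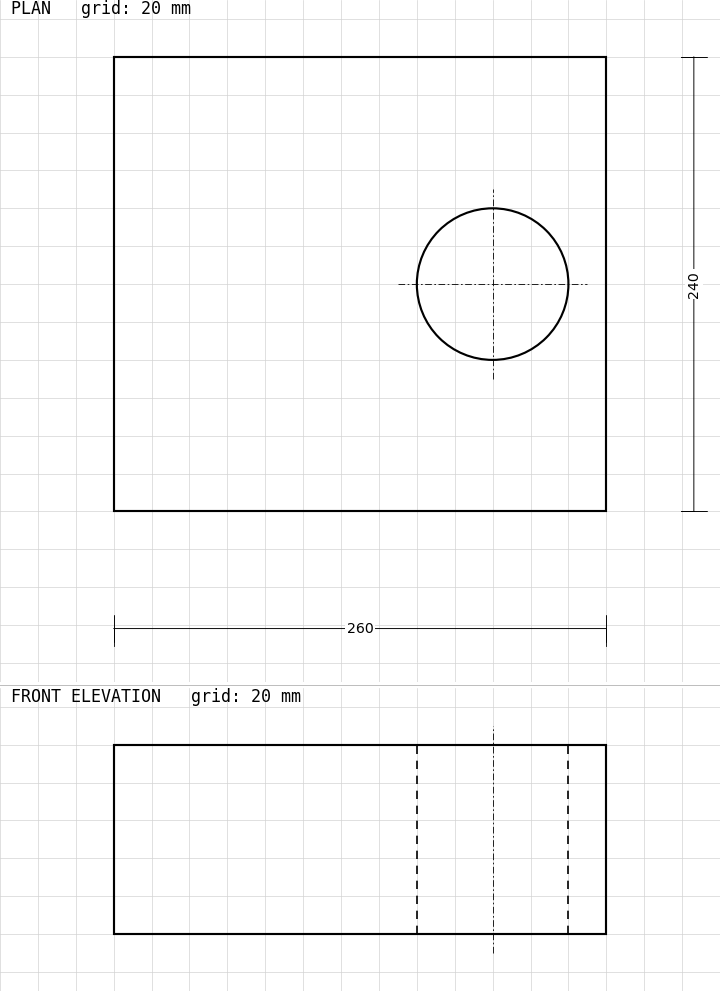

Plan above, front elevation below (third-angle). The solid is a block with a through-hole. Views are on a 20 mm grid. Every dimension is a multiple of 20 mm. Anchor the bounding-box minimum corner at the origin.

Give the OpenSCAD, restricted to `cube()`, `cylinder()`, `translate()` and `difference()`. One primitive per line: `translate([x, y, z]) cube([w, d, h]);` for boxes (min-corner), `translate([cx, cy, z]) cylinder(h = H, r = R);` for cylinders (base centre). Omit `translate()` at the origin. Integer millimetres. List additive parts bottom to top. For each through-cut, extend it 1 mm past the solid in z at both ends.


difference() {
  cube([260, 240, 100]);
  translate([200, 120, -1]) cylinder(h = 102, r = 40);
}


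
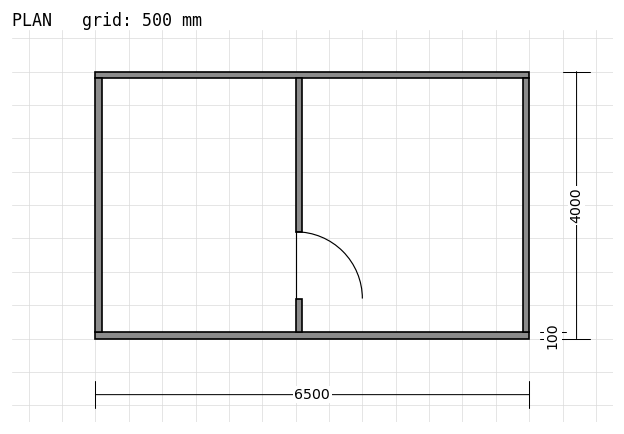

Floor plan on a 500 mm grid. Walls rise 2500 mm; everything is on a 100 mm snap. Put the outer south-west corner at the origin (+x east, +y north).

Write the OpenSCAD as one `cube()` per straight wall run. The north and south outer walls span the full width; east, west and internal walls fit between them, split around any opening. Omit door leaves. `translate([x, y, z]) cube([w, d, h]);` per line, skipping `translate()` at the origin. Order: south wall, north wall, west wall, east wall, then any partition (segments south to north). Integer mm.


cube([6500, 100, 2500]);
translate([0, 3900, 0]) cube([6500, 100, 2500]);
translate([0, 100, 0]) cube([100, 3800, 2500]);
translate([6400, 100, 0]) cube([100, 3800, 2500]);
translate([3000, 100, 0]) cube([100, 500, 2500]);
translate([3000, 1600, 0]) cube([100, 2300, 2500]);


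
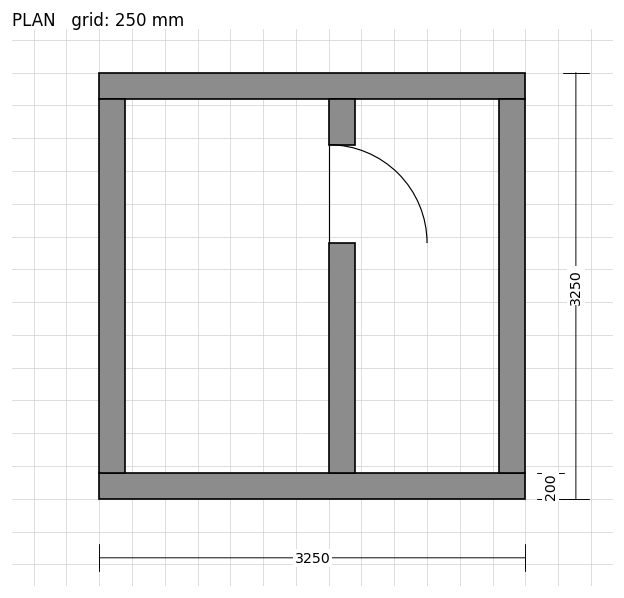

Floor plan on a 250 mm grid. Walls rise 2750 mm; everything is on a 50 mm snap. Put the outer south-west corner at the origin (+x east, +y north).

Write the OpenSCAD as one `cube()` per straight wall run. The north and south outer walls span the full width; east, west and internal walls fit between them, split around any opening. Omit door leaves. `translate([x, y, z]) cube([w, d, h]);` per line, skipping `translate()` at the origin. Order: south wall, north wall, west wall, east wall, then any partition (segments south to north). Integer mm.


cube([3250, 200, 2750]);
translate([0, 3050, 0]) cube([3250, 200, 2750]);
translate([0, 200, 0]) cube([200, 2850, 2750]);
translate([3050, 200, 0]) cube([200, 2850, 2750]);
translate([1750, 200, 0]) cube([200, 1750, 2750]);
translate([1750, 2700, 0]) cube([200, 350, 2750]);


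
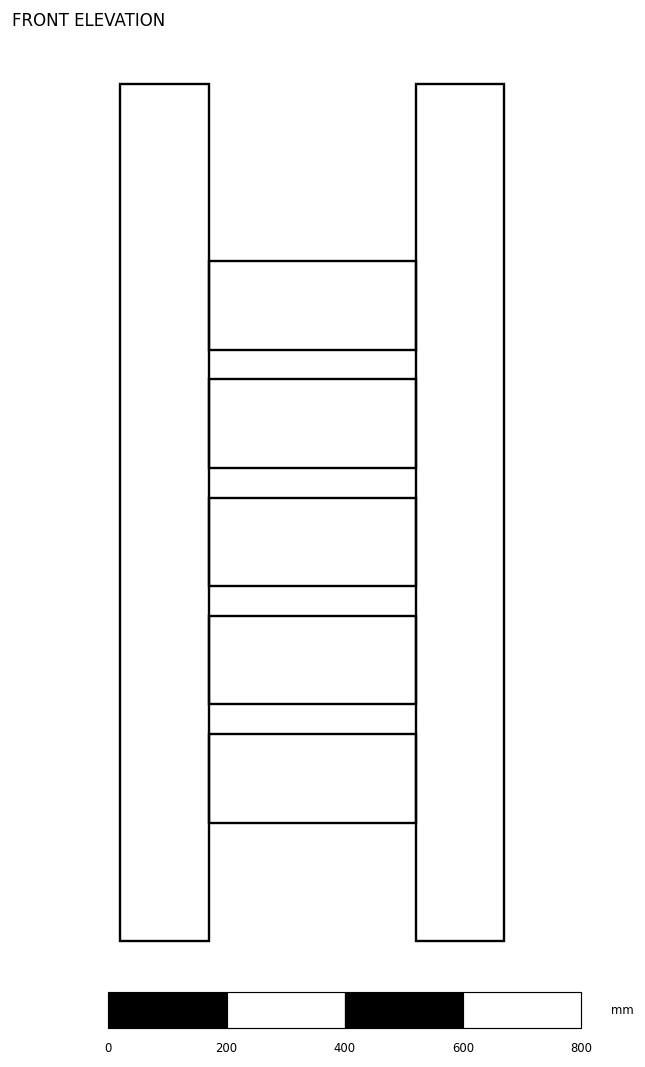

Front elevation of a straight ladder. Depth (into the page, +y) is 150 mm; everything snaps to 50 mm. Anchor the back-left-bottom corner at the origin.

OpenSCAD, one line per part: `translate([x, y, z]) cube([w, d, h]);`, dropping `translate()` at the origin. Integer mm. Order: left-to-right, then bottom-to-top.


cube([150, 150, 1450]);
translate([150, 0, 200]) cube([350, 150, 150]);
translate([150, 0, 400]) cube([350, 150, 150]);
translate([150, 0, 600]) cube([350, 150, 150]);
translate([150, 0, 800]) cube([350, 150, 150]);
translate([150, 0, 1000]) cube([350, 150, 150]);
translate([500, 0, 0]) cube([150, 150, 1450]);
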